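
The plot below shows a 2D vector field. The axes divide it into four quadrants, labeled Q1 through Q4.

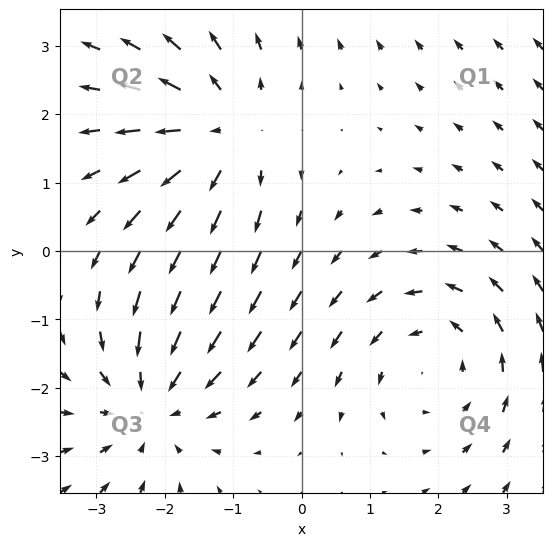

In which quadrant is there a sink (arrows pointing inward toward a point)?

Q3

The sink sits at approximately (-2.2, -2.2), which lies in quadrant Q3. The divergence there is about -3, negative as expected for a sink.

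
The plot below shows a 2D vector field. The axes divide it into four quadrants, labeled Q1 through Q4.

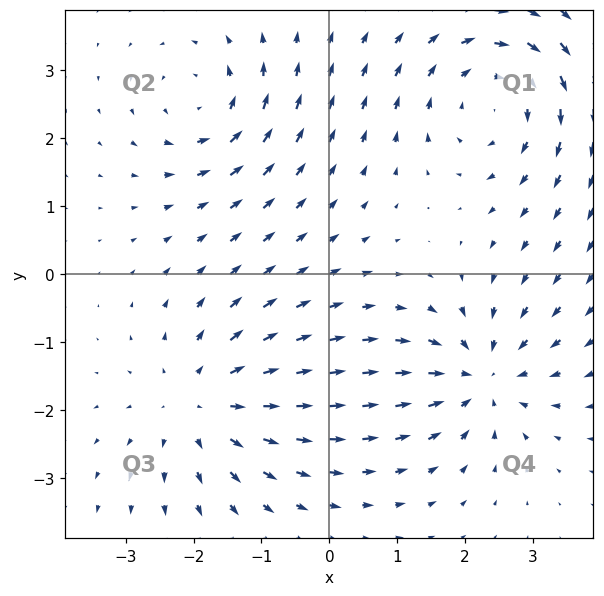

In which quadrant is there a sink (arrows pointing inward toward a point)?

Q4

The sink sits at approximately (2.2, -1.5), which lies in quadrant Q4. The divergence there is about -5, negative as expected for a sink.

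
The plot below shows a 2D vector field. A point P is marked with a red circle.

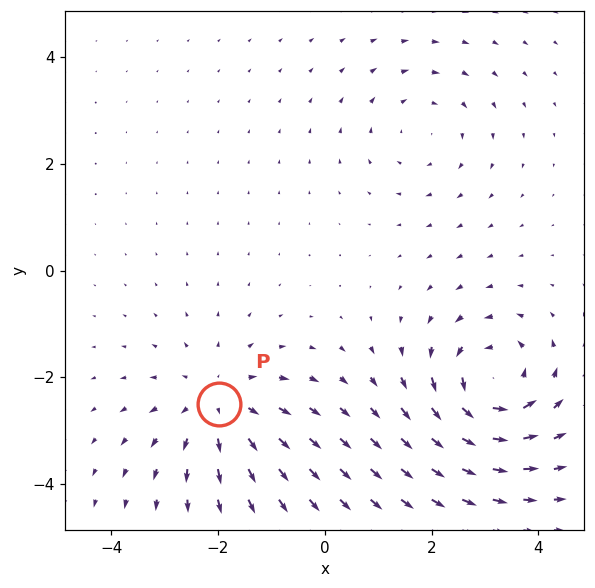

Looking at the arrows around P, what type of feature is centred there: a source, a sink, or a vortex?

source

At P (-2.0, -2.5) the arrows spread outward. Divergence about +3, curl ≈0 — positive divergence with near-zero curl is a source.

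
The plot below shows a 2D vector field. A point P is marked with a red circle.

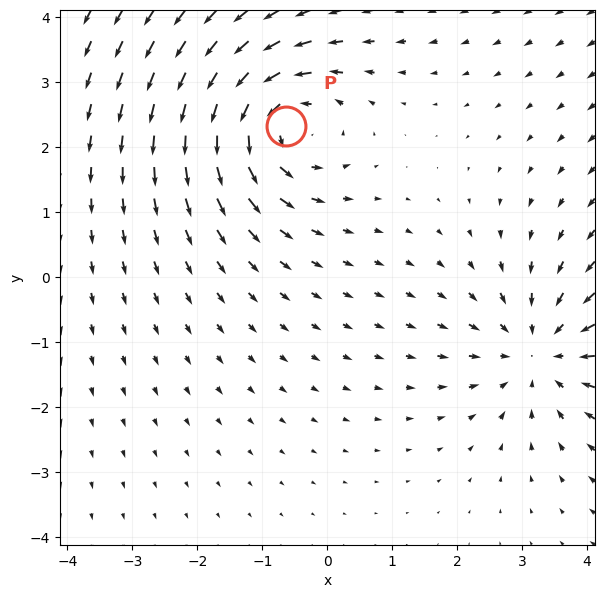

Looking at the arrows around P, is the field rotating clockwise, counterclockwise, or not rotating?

counterclockwise

Near P at (-0.6, 2.3) the arrows circulate counterclockwise. The curl (z-component) there is about +4; positive curl means counterclockwise rotation.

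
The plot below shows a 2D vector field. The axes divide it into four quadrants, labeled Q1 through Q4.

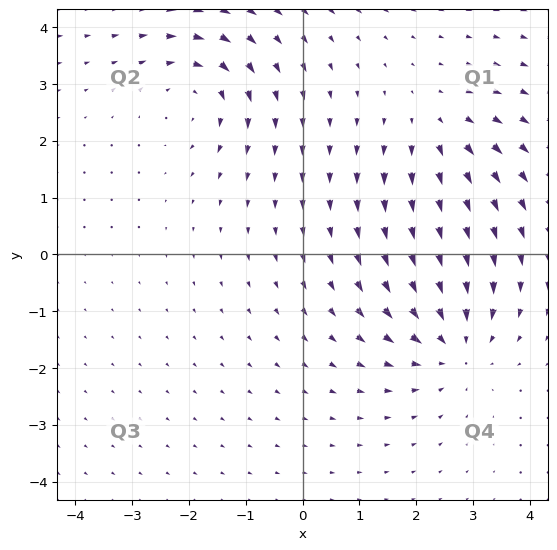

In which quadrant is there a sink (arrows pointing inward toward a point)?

Q4

The sink sits at approximately (2.7, -1.6), which lies in quadrant Q4. The divergence there is about -4, negative as expected for a sink.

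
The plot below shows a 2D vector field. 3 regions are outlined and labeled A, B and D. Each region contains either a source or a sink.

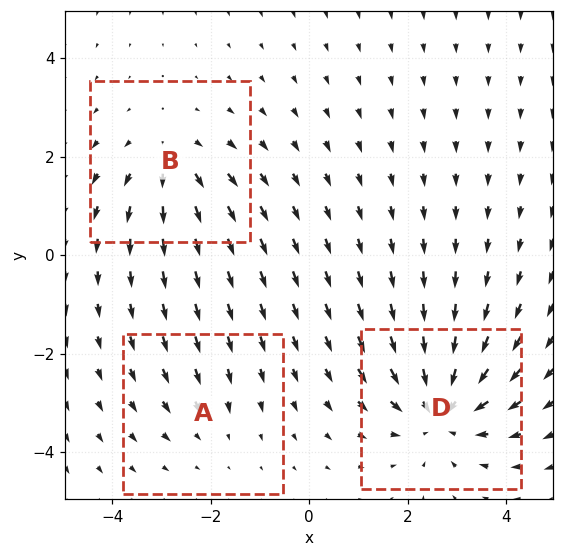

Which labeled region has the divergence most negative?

D

Divergence at each region's feature centre — A: about -2, B: about +3, D: about -5. Region D is most negative.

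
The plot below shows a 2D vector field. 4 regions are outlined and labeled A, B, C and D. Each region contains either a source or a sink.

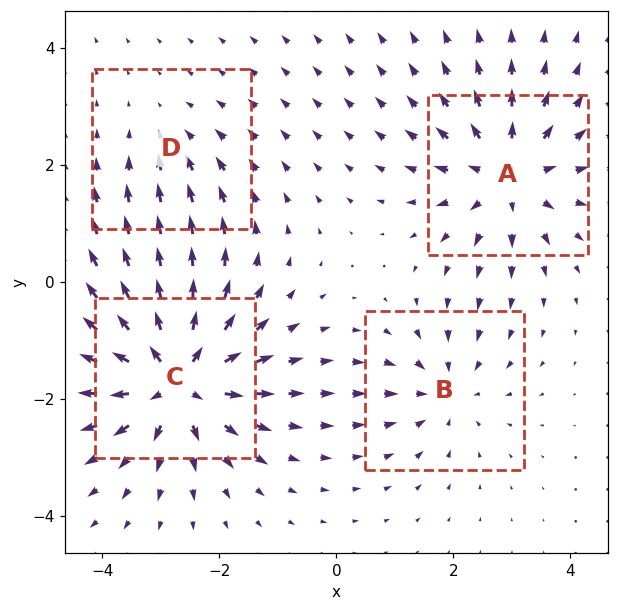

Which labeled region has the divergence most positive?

Divergence at each region's feature centre — A: about +5, B: about -3, C: about +7, D: about -2. Region C is most positive.

C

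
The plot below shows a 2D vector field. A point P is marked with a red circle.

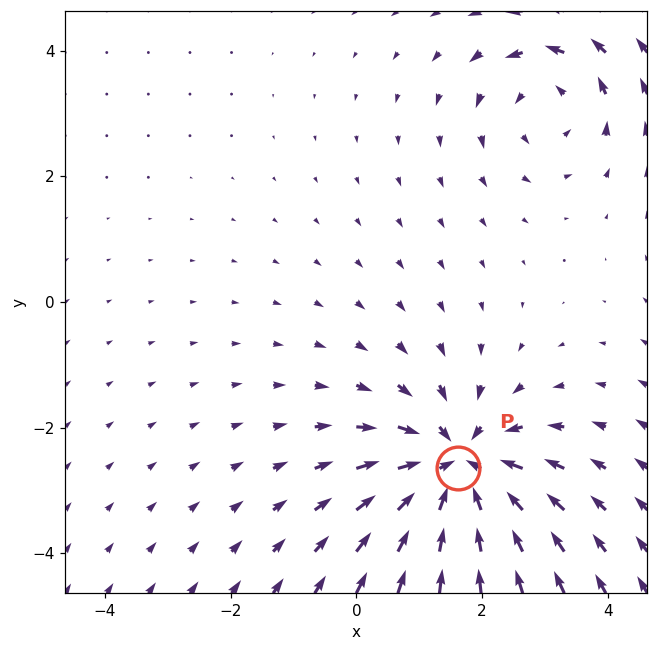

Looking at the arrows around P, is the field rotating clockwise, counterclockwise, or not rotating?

not rotating

Near P at (1.6, -2.6) the arrows show no circulation. The curl there is ≈0.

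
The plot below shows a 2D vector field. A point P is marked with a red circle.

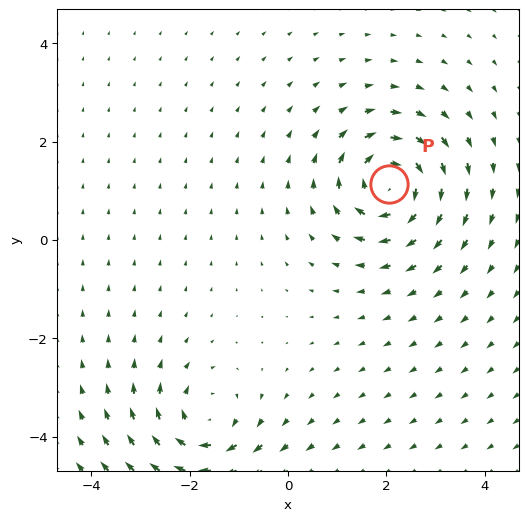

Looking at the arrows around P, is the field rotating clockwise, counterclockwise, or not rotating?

clockwise

Near P at (2.1, 1.1) the arrows circulate clockwise. The curl (z-component) there is about -7; negative curl means clockwise rotation.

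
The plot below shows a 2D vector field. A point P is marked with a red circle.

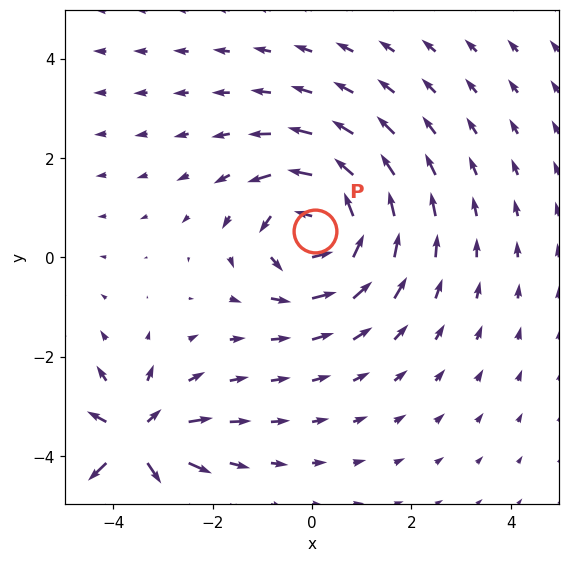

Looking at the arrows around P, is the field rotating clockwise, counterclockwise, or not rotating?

Near P at (0.1, 0.5) the arrows circulate counterclockwise. The curl (z-component) there is about +5; positive curl means counterclockwise rotation.

counterclockwise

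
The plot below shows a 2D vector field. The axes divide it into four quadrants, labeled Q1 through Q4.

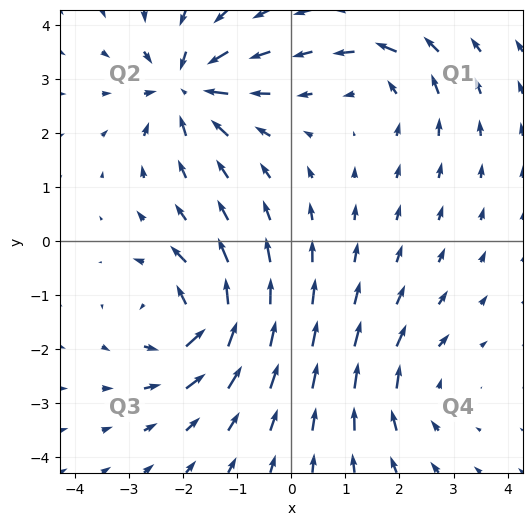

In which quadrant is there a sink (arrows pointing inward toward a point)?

Q2

The sink sits at approximately (-1.9, 2.8), which lies in quadrant Q2. The divergence there is about -6, negative as expected for a sink.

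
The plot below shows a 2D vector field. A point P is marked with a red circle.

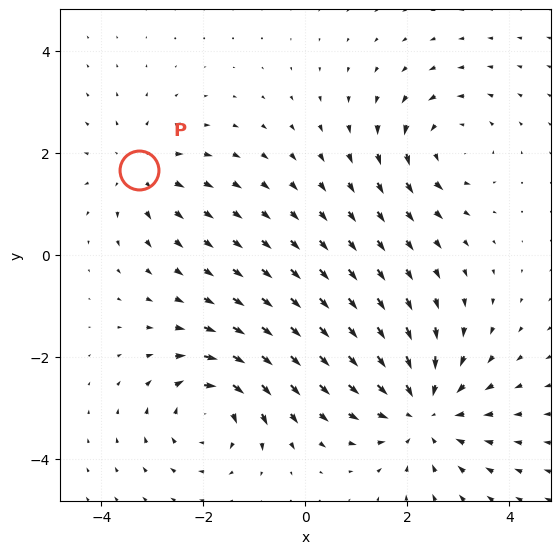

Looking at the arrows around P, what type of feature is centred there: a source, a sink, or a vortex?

source

At P (-3.3, 1.7) the arrows spread outward. Divergence about +3, curl ≈0 — positive divergence with near-zero curl is a source.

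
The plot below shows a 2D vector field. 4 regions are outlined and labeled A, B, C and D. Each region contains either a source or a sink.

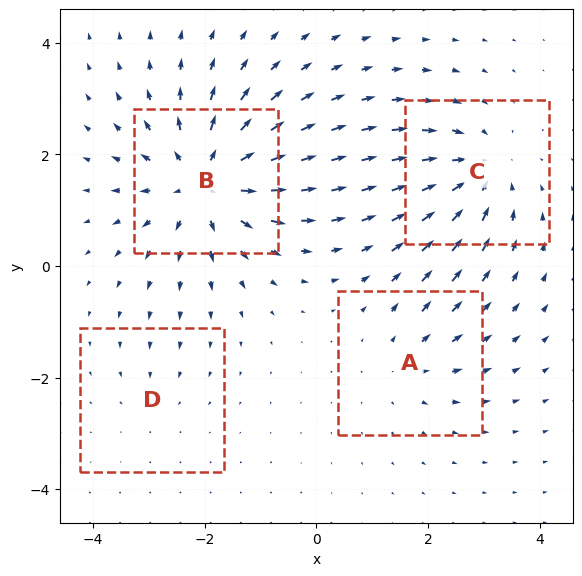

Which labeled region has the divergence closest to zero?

D

Divergence at each region's feature centre — A: about +3, B: about +7, C: about -5, D: about -2. Region D is closest to zero.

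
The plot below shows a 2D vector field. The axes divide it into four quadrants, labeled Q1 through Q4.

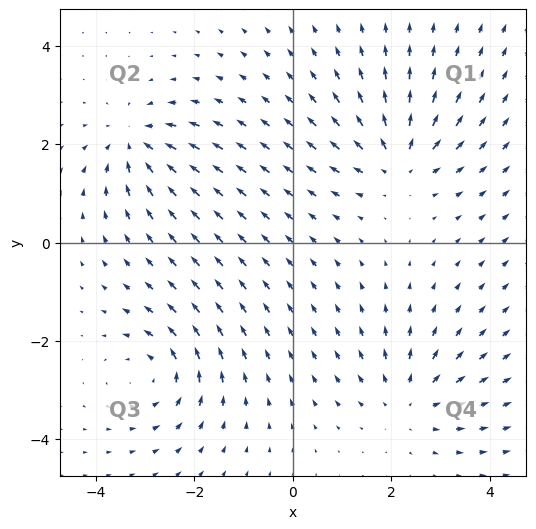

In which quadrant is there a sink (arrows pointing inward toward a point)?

The sink sits at approximately (-3.2, 2.0), which lies in quadrant Q2. The divergence there is about -5, negative as expected for a sink.

Q2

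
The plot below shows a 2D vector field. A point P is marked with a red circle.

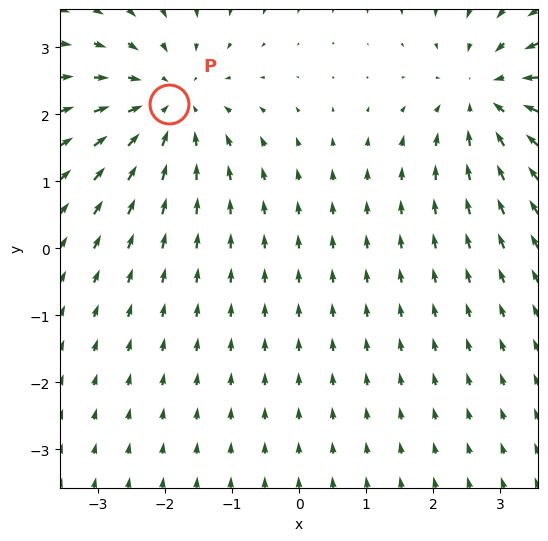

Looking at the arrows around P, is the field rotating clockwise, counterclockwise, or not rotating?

Near P at (-1.9, 2.2) the arrows show no circulation. The curl there is ≈0.

not rotating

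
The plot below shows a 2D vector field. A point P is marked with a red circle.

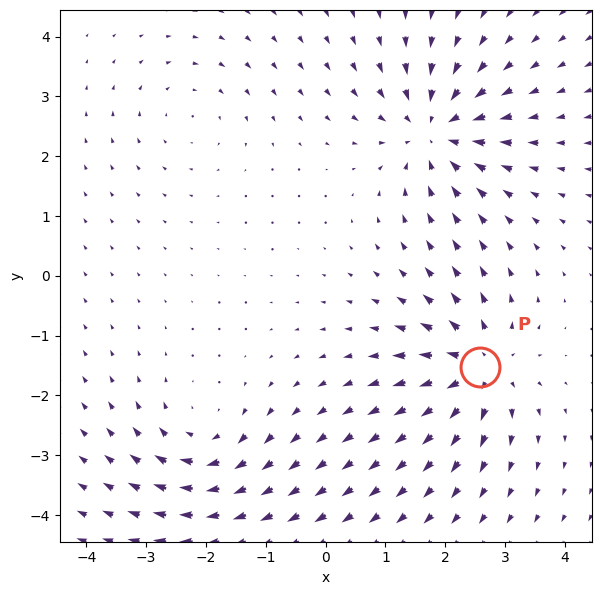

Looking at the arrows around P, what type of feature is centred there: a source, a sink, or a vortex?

At P (2.6, -1.5) the arrows spread outward. Divergence about +6, curl ≈0 — positive divergence with near-zero curl is a source.

source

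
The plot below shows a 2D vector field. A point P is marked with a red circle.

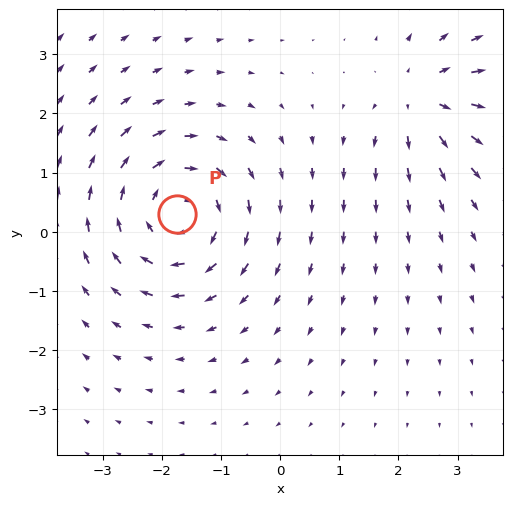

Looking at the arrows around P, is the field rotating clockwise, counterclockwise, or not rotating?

Near P at (-1.7, 0.3) the arrows circulate clockwise. The curl (z-component) there is about -4; negative curl means clockwise rotation.

clockwise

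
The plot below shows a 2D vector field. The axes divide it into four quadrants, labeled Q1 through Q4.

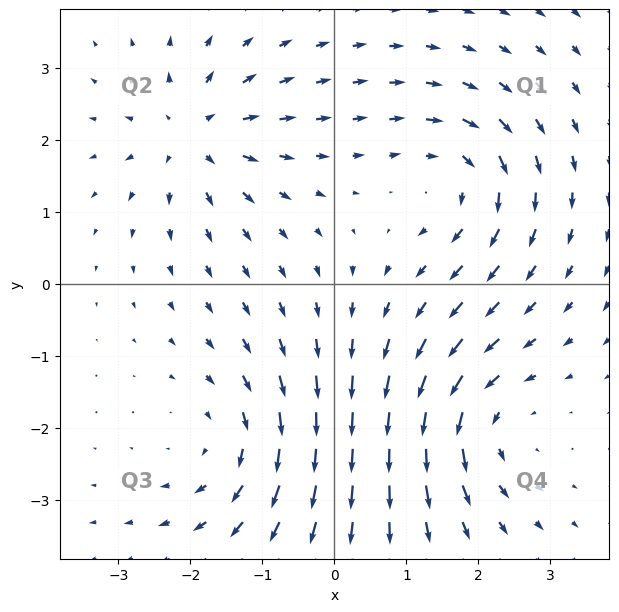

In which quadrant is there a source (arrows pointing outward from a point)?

The source sits at approximately (-2.0, 2.1), which lies in quadrant Q2. The divergence there is about +5, positive as expected for a source.

Q2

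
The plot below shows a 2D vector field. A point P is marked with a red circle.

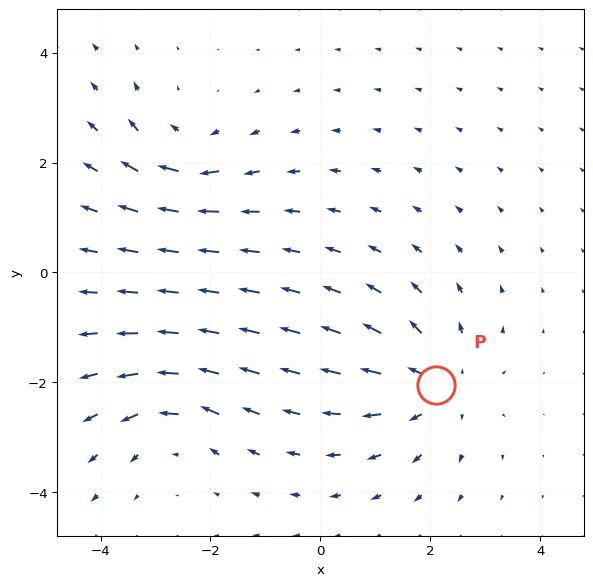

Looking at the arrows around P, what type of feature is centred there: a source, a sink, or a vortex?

source

At P (2.1, -2.0) the arrows spread outward. Divergence about +4, curl ≈0 — positive divergence with near-zero curl is a source.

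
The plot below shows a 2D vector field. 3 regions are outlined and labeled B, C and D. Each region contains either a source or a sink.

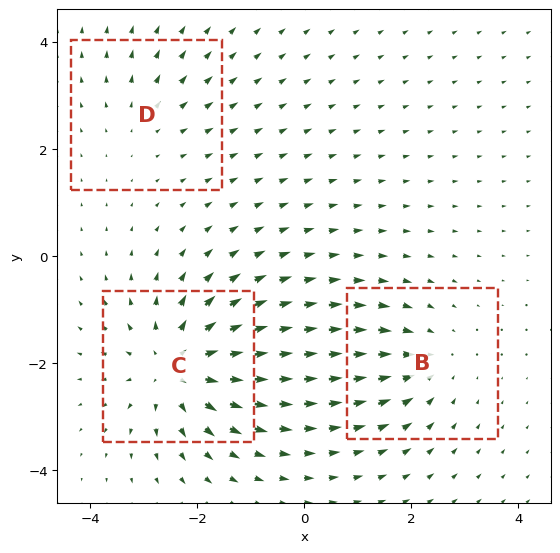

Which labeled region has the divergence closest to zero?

D

Divergence at each region's feature centre — B: about -3, C: about +5, D: about +2. Region D is closest to zero.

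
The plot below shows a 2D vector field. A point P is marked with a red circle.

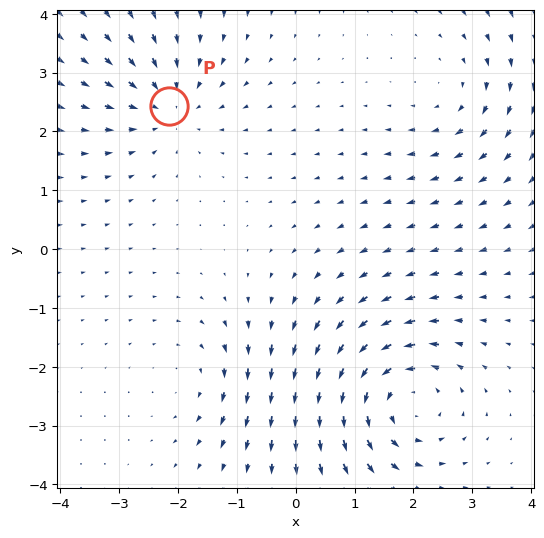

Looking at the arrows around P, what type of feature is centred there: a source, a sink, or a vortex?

sink

At P (-2.2, 2.4) the arrows converge inward. Divergence about -4, curl ≈0 — negative divergence with near-zero curl is a sink.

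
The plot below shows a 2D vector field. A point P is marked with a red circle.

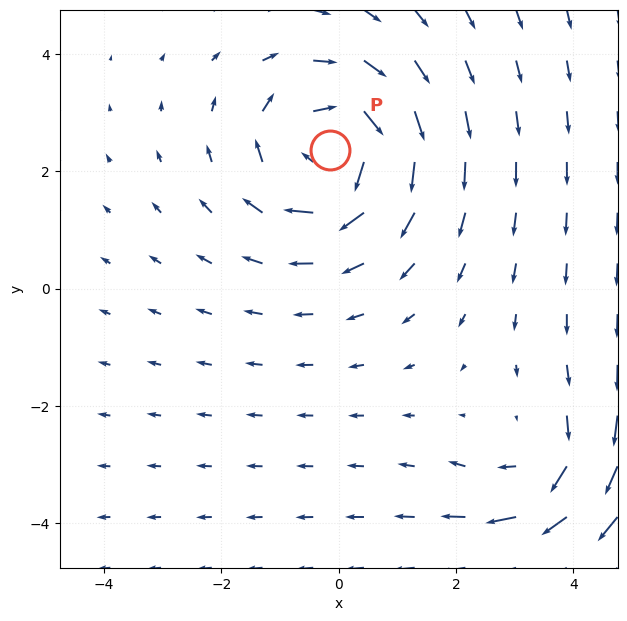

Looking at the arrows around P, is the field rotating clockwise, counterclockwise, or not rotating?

clockwise

Near P at (-0.1, 2.4) the arrows circulate clockwise. The curl (z-component) there is about -4; negative curl means clockwise rotation.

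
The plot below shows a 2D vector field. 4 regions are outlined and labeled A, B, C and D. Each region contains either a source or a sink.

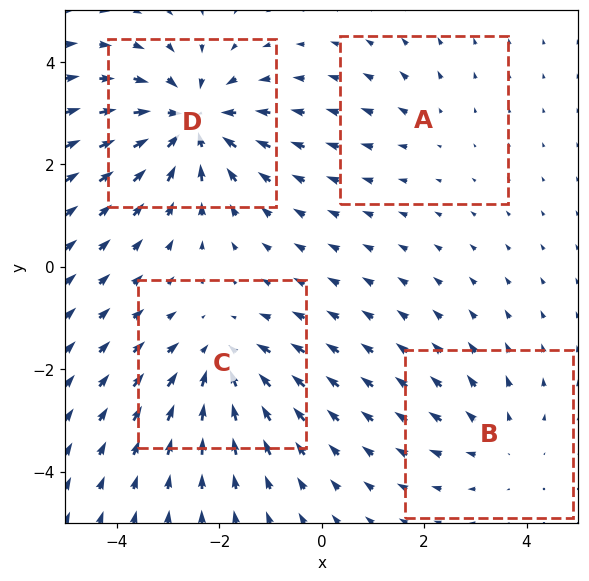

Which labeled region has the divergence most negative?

Divergence at each region's feature centre — A: about +2, B: about +3, C: about -5, D: about -7. Region D is most negative.

D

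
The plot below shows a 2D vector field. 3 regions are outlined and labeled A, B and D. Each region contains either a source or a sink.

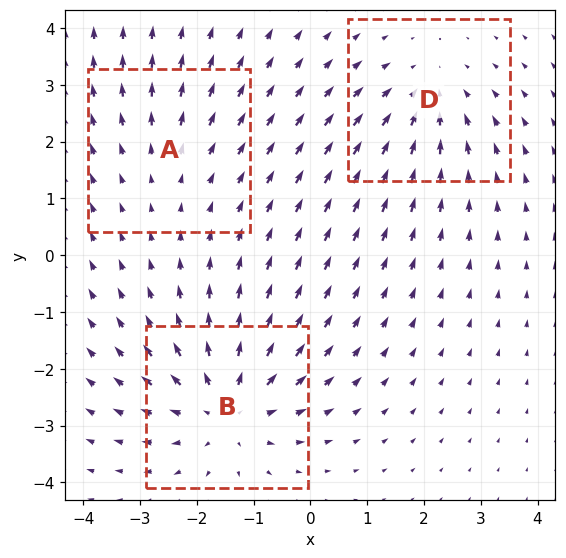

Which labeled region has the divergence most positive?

Divergence at each region's feature centre — A: about +2, B: about +4, D: about -3. Region B is most positive.

B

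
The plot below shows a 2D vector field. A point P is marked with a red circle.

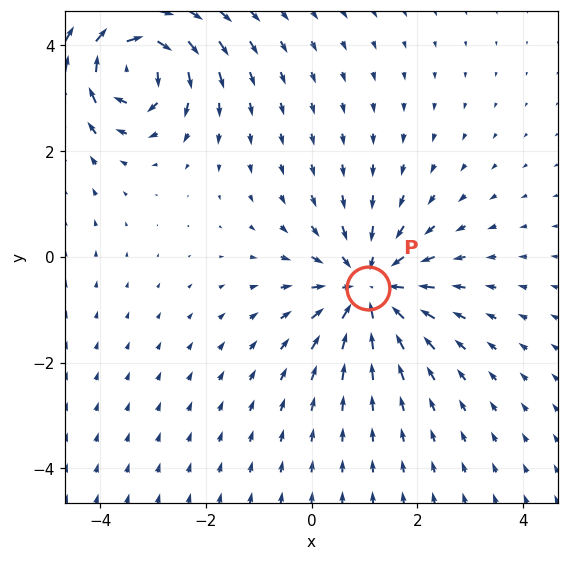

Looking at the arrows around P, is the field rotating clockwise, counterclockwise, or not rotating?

Near P at (1.1, -0.6) the arrows show no circulation. The curl there is ≈0.

not rotating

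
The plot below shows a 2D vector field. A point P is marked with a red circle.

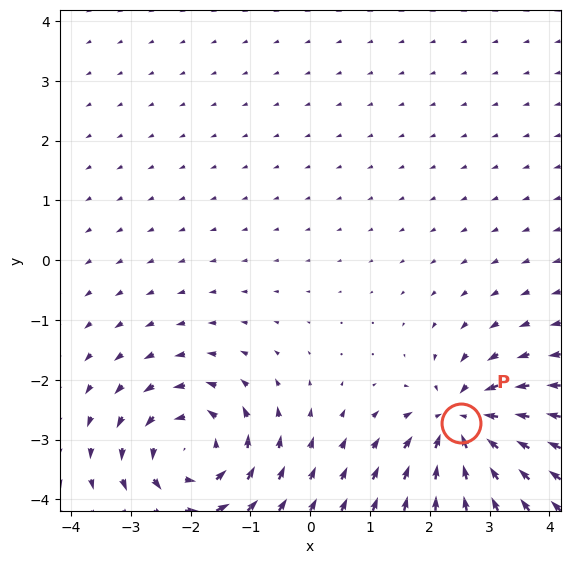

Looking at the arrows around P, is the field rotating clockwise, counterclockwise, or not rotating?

Near P at (2.5, -2.7) the arrows show no circulation. The curl there is ≈0.

not rotating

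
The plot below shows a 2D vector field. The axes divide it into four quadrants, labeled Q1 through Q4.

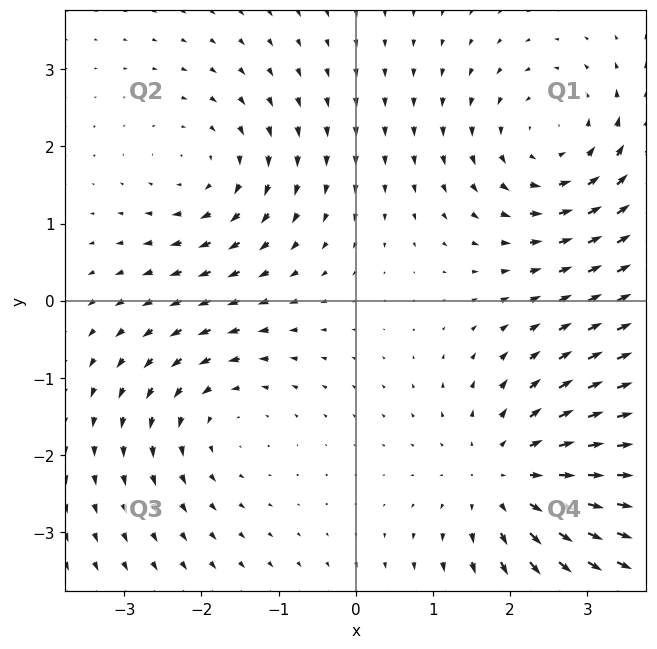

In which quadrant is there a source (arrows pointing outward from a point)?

The source sits at approximately (2.0, -2.3), which lies in quadrant Q4. The divergence there is about +4, positive as expected for a source.

Q4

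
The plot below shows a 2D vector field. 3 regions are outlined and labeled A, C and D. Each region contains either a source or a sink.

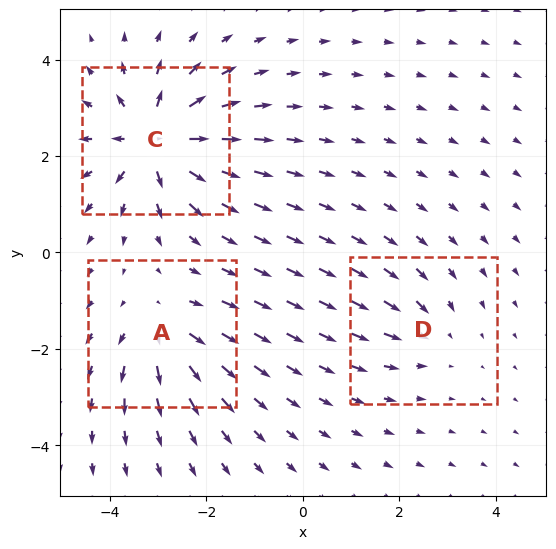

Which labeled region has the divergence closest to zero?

D

Divergence at each region's feature centre — A: about +3, C: about +6, D: about -2. Region D is closest to zero.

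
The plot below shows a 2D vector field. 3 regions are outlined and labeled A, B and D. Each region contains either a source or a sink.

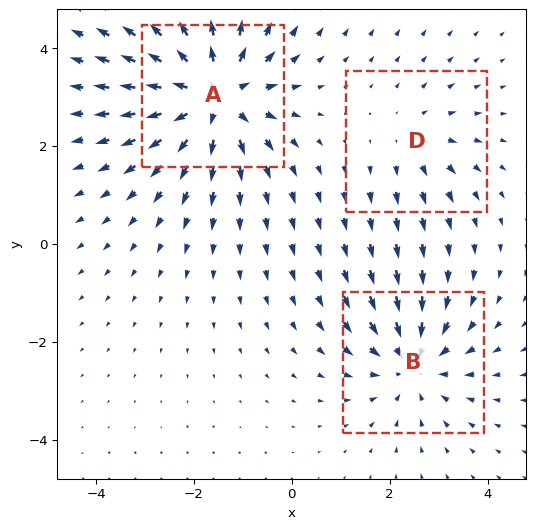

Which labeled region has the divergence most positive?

A

Divergence at each region's feature centre — A: about +5, B: about -3, D: about +2. Region A is most positive.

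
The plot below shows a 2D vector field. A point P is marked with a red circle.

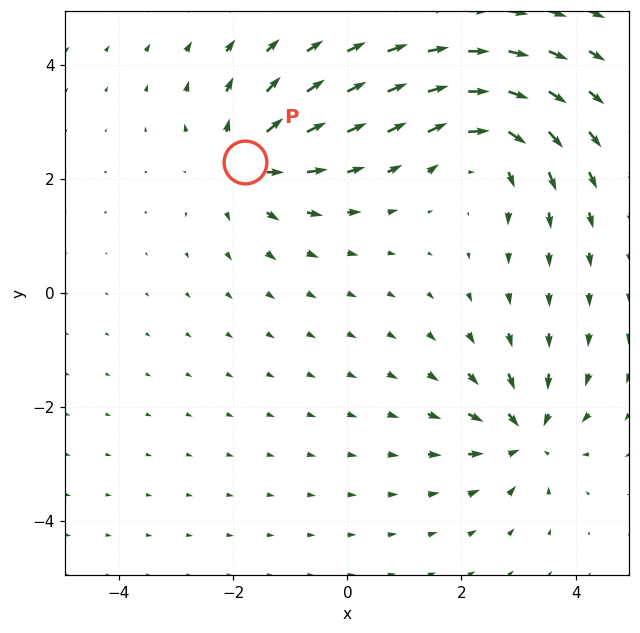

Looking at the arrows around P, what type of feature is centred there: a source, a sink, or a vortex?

At P (-1.8, 2.3) the arrows spread outward. Divergence about +5, curl ≈0 — positive divergence with near-zero curl is a source.

source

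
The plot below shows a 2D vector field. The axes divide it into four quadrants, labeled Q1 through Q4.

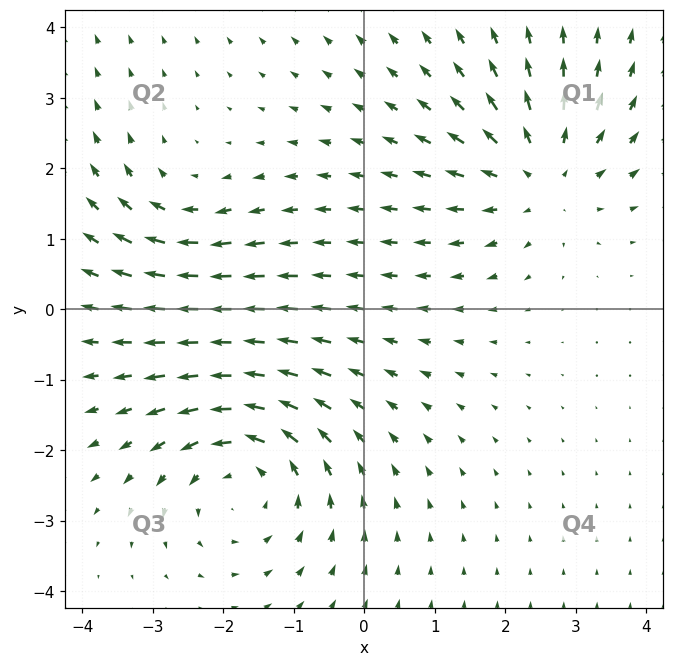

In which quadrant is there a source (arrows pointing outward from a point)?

Q1

The source sits at approximately (2.5, 1.9), which lies in quadrant Q1. The divergence there is about +4, positive as expected for a source.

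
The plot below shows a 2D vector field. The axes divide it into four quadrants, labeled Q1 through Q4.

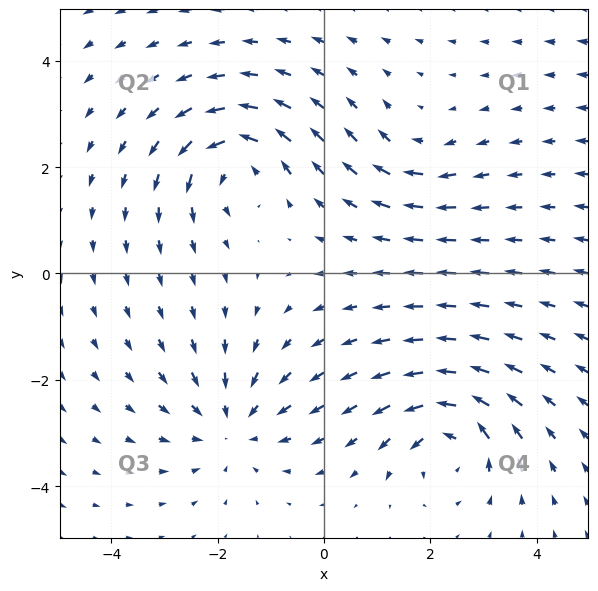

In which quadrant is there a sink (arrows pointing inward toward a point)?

Q3

The sink sits at approximately (-1.7, -2.9), which lies in quadrant Q3. The divergence there is about -4, negative as expected for a sink.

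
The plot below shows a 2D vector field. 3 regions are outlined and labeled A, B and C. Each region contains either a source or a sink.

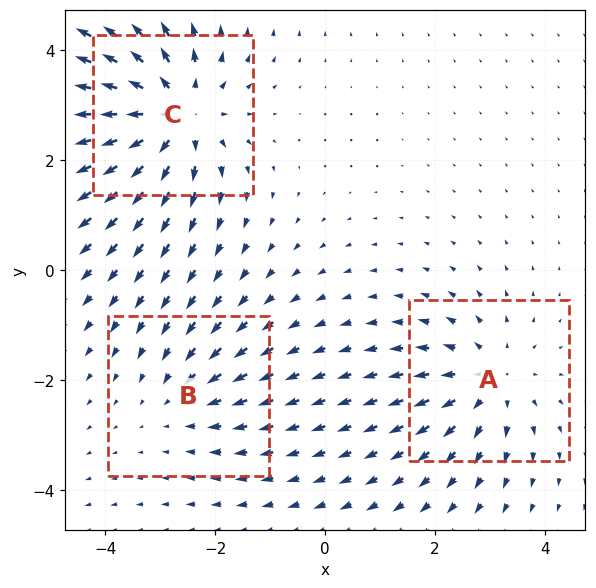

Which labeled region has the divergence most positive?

Divergence at each region's feature centre — A: about +3, B: about -2, C: about +5. Region C is most positive.

C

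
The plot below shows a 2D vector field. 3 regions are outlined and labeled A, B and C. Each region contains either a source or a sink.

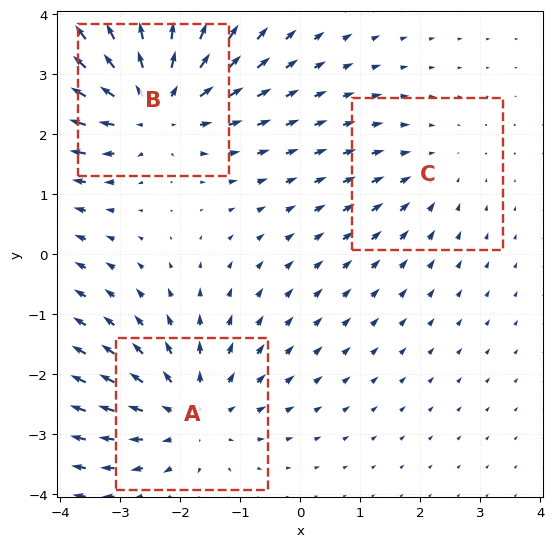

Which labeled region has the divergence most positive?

B

Divergence at each region's feature centre — A: about +3, B: about +4, C: about -2. Region B is most positive.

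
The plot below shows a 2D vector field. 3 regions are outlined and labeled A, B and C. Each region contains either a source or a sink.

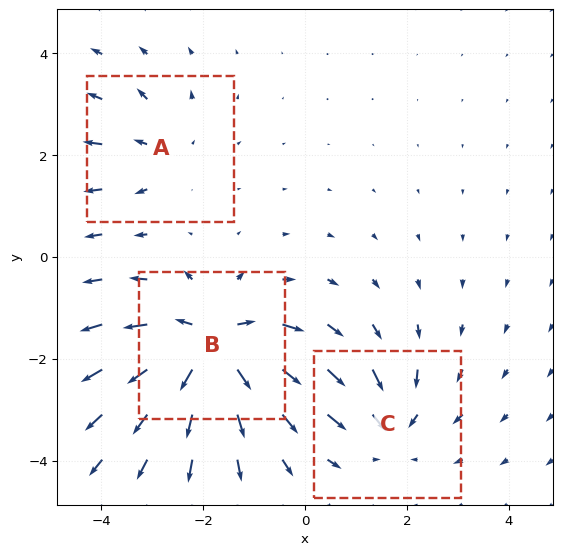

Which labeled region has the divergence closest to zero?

Divergence at each region's feature centre — A: about +2, B: about +6, C: about -4. Region A is closest to zero.

A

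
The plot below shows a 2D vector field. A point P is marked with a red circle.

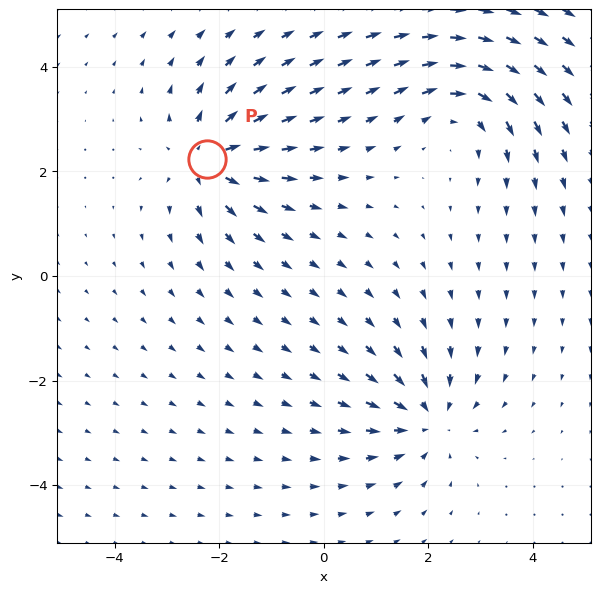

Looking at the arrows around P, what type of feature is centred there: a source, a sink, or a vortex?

At P (-2.2, 2.2) the arrows spread outward. Divergence about +4, curl ≈0 — positive divergence with near-zero curl is a source.

source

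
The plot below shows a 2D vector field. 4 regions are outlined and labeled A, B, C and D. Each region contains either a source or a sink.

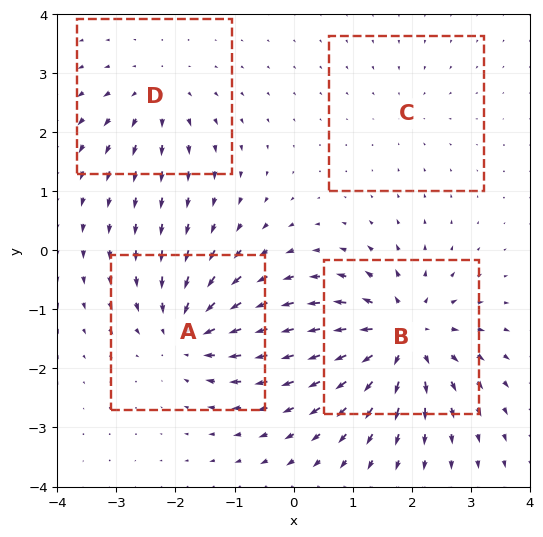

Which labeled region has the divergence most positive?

Divergence at each region's feature centre — A: about -6, B: about +8, C: about -2, D: about +4. Region B is most positive.

B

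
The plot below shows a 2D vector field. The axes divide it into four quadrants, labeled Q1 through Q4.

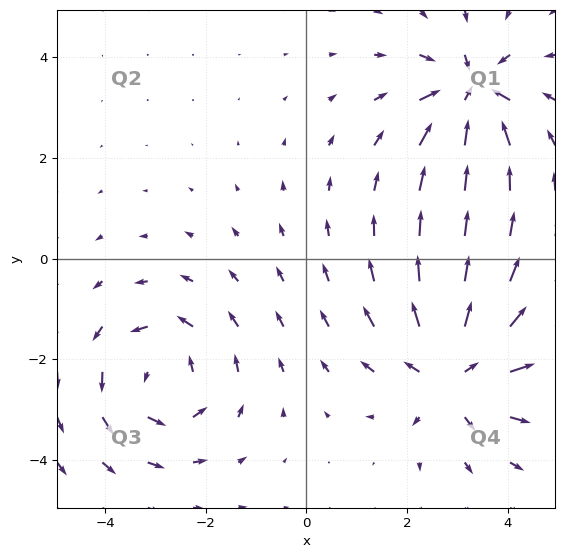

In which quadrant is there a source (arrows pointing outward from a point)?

Q4

The source sits at approximately (2.9, -2.3), which lies in quadrant Q4. The divergence there is about +4, positive as expected for a source.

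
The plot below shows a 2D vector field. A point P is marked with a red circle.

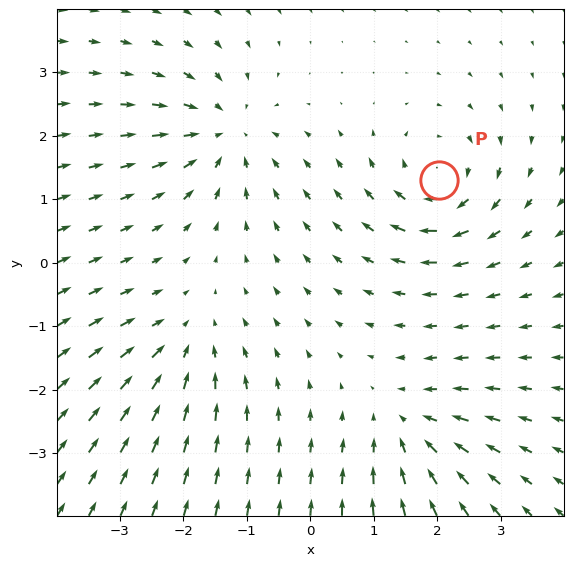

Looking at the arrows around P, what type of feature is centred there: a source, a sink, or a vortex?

vortex

At P (2.0, 1.3) the arrows circulate clockwise. Divergence ≈0, curl about -4 — near-zero divergence with nonzero curl is a vortex.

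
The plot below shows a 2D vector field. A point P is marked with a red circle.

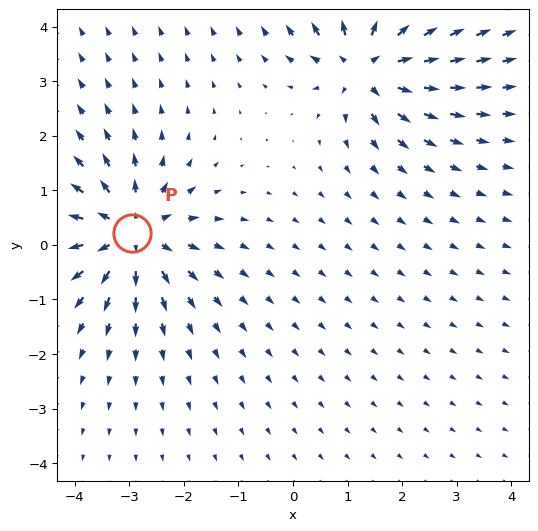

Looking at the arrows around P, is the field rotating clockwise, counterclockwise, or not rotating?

Near P at (-3.0, 0.2) the arrows show no circulation. The curl there is ≈0.

not rotating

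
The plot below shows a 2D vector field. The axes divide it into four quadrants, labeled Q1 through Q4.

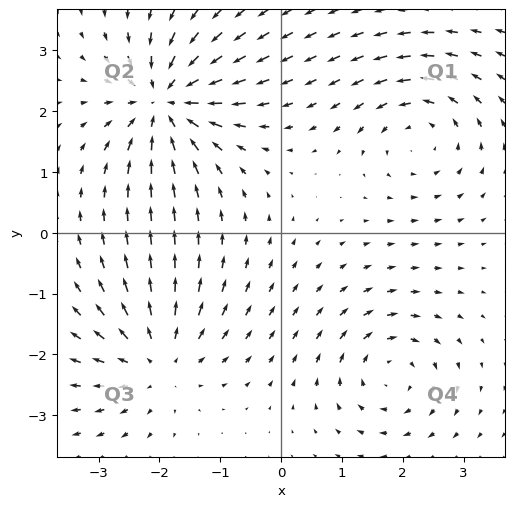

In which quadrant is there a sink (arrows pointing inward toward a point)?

Q2

The sink sits at approximately (-1.9, 2.2), which lies in quadrant Q2. The divergence there is about -6, negative as expected for a sink.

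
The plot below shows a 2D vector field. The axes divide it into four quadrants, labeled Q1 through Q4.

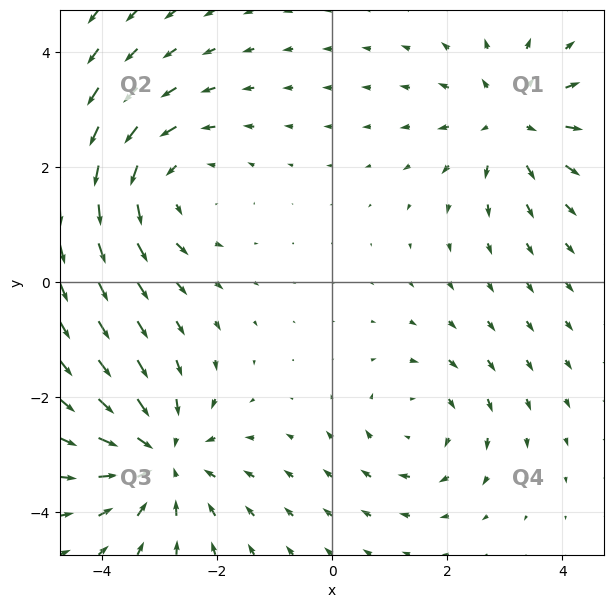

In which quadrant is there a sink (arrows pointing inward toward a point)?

The sink sits at approximately (-3.0, -3.0), which lies in quadrant Q3. The divergence there is about -4, negative as expected for a sink.

Q3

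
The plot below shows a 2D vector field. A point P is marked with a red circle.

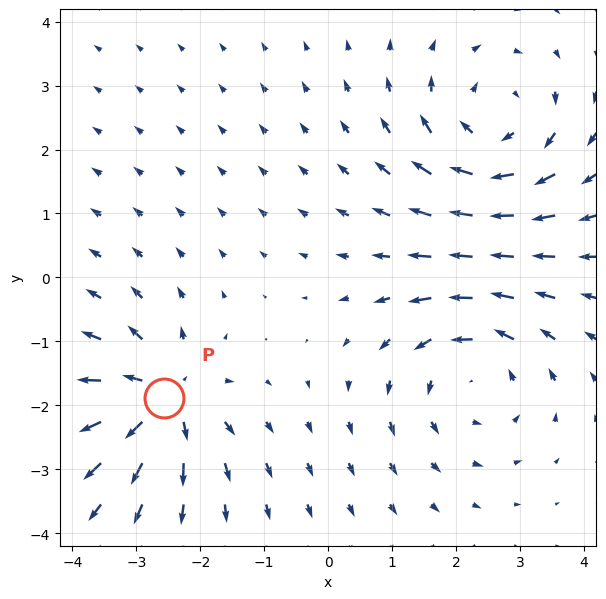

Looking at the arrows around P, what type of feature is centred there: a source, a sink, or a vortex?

source

At P (-2.6, -1.9) the arrows spread outward. Divergence about +6, curl ≈0 — positive divergence with near-zero curl is a source.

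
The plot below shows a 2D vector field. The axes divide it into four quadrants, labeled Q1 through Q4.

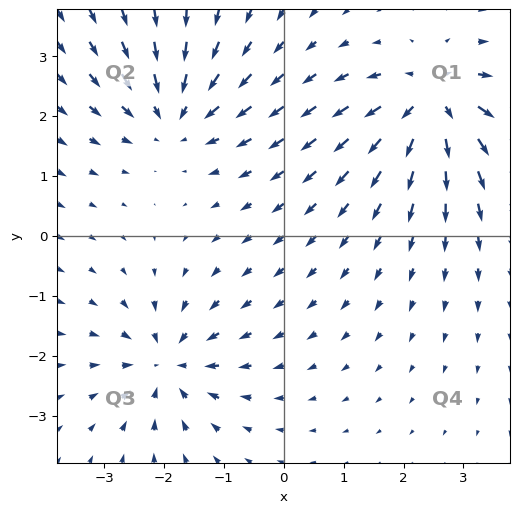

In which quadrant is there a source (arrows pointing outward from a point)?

The source sits at approximately (2.5, 2.2), which lies in quadrant Q1. The divergence there is about +5, positive as expected for a source.

Q1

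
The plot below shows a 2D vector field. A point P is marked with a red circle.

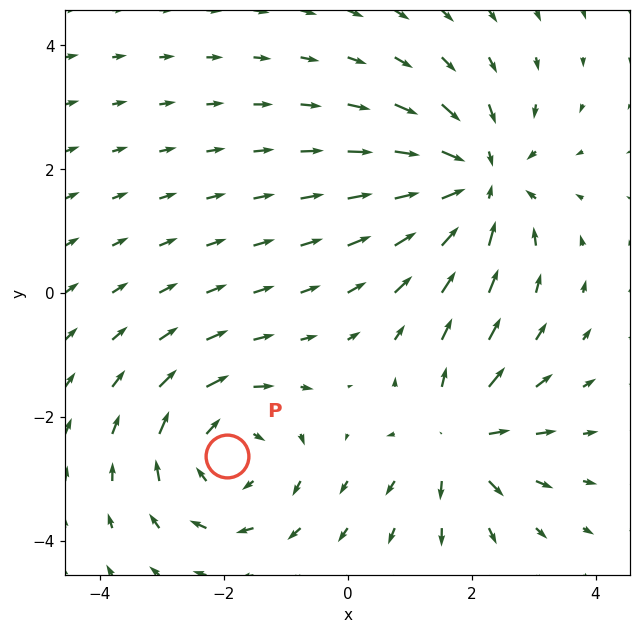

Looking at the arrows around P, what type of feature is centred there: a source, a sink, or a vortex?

At P (-1.9, -2.6) the arrows circulate clockwise. Divergence ≈0, curl about -4 — near-zero divergence with nonzero curl is a vortex.

vortex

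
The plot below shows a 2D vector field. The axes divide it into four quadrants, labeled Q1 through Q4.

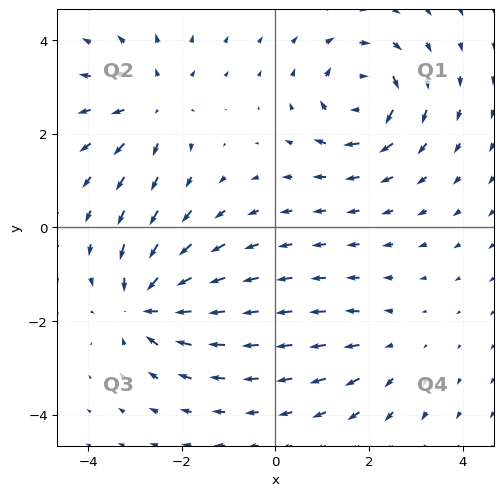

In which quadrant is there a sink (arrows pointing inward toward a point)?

The sink sits at approximately (-2.8, -1.6), which lies in quadrant Q3. The divergence there is about -6, negative as expected for a sink.

Q3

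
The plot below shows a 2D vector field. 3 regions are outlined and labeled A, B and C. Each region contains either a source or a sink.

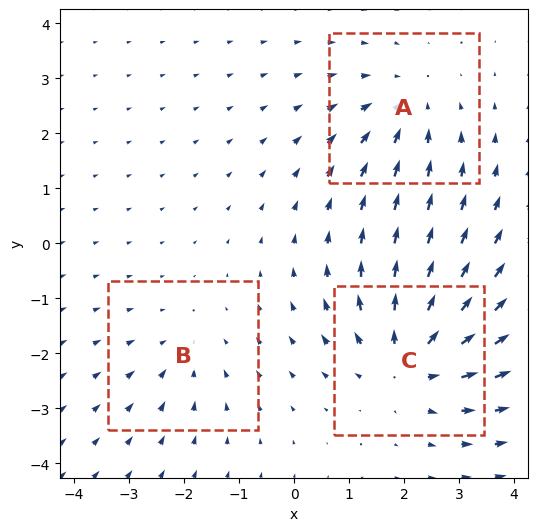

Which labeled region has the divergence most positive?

C

Divergence at each region's feature centre — A: about -3, B: about -2, C: about +4. Region C is most positive.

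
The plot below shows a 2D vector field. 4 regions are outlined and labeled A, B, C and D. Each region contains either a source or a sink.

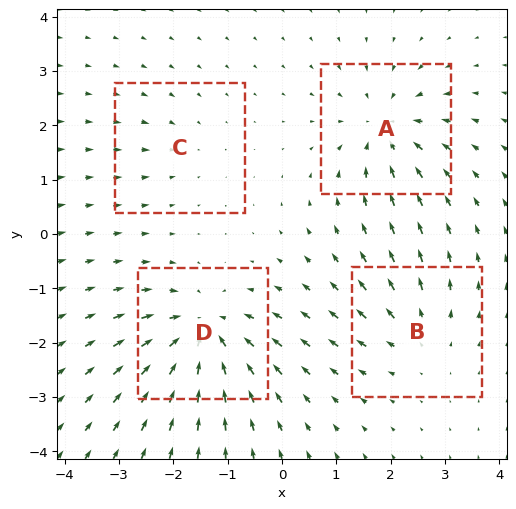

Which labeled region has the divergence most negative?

D

Divergence at each region's feature centre — A: about -6, B: about +4, C: about -2, D: about -7. Region D is most negative.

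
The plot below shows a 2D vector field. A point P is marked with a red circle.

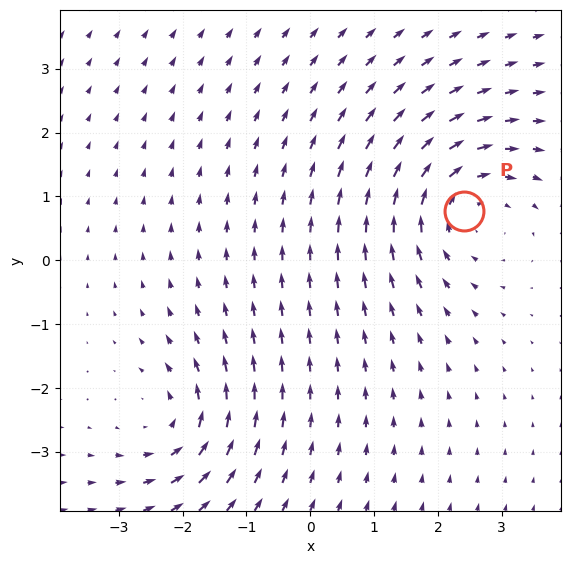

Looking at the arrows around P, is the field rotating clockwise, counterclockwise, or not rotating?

clockwise

Near P at (2.4, 0.8) the arrows circulate clockwise. The curl (z-component) there is about -3; negative curl means clockwise rotation.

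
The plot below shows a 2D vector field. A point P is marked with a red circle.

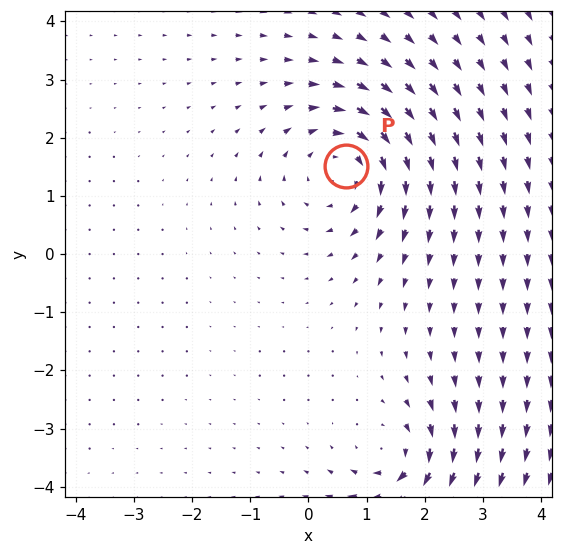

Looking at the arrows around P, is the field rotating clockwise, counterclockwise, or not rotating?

Near P at (0.6, 1.5) the arrows circulate clockwise. The curl (z-component) there is about -4; negative curl means clockwise rotation.

clockwise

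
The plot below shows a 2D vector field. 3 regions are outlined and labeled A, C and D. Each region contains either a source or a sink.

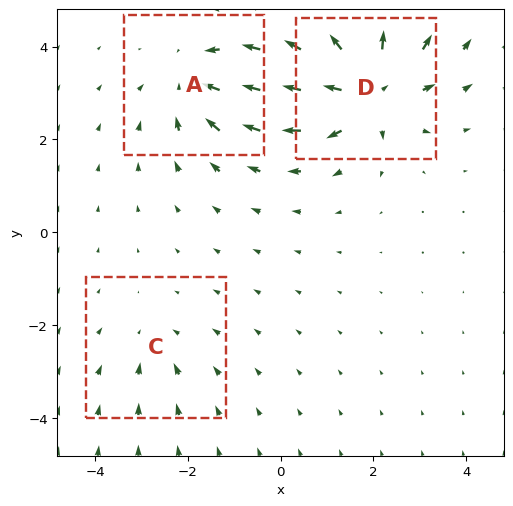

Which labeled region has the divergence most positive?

D

Divergence at each region's feature centre — A: about -4, C: about -2, D: about +6. Region D is most positive.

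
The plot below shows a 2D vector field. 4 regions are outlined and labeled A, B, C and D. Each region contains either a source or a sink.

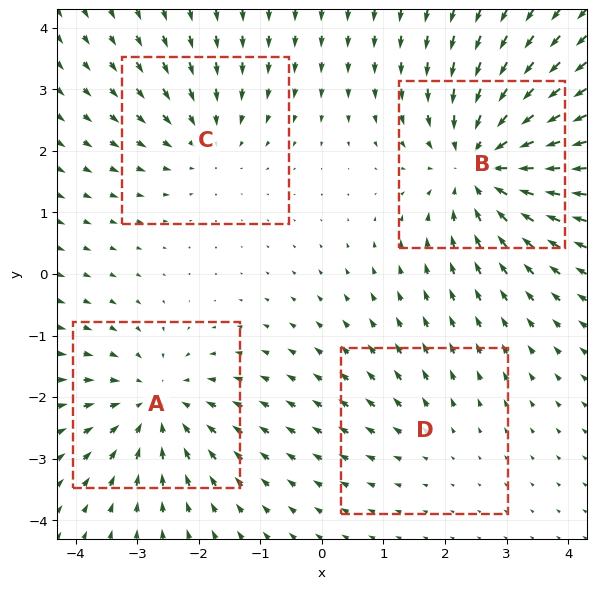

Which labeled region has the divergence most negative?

Divergence at each region's feature centre — A: about -4, B: about -6, C: about -3, D: about +2. Region B is most negative.

B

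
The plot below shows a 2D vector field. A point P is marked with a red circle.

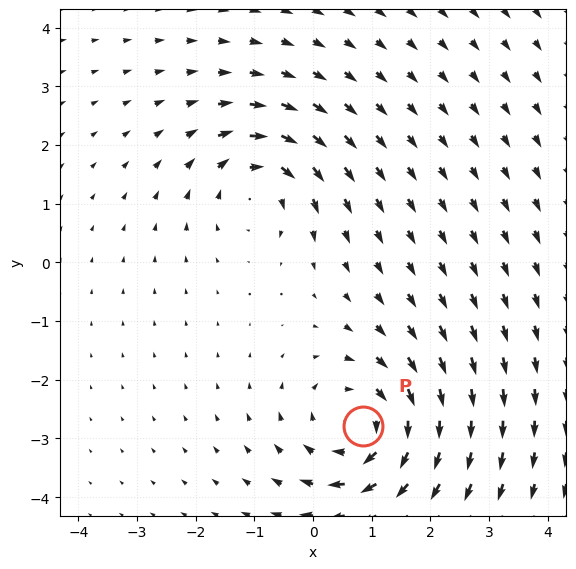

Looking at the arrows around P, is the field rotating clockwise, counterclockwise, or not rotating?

clockwise

Near P at (0.9, -2.8) the arrows circulate clockwise. The curl (z-component) there is about -5; negative curl means clockwise rotation.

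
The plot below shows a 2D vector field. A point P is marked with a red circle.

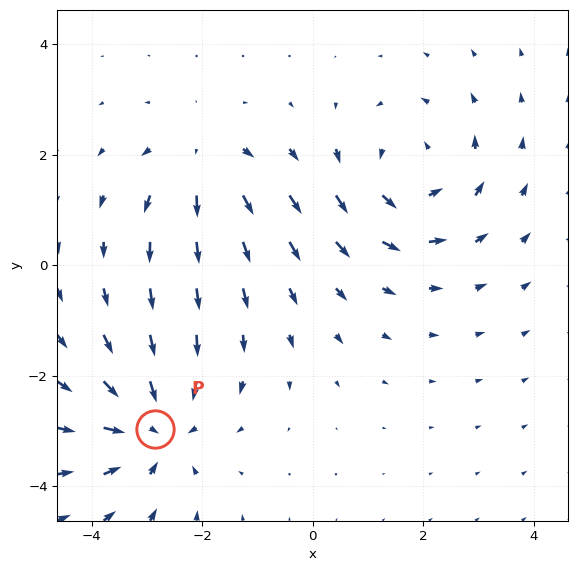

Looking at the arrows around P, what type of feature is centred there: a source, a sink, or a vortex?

At P (-2.8, -3.0) the arrows converge inward. Divergence about -3, curl ≈0 — negative divergence with near-zero curl is a sink.

sink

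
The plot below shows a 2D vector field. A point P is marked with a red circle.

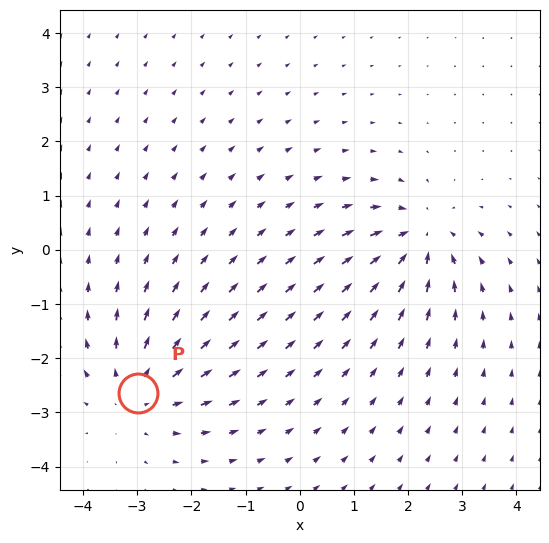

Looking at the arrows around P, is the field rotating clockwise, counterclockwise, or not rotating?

not rotating

Near P at (-3.0, -2.6) the arrows show no circulation. The curl there is ≈0.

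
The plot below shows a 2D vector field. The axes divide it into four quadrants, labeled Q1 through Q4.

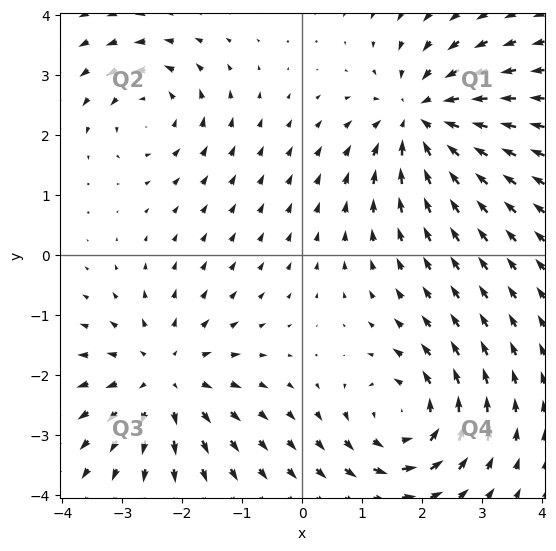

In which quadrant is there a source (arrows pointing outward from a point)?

The source sits at approximately (-2.3, -2.0), which lies in quadrant Q3. The divergence there is about +4, positive as expected for a source.

Q3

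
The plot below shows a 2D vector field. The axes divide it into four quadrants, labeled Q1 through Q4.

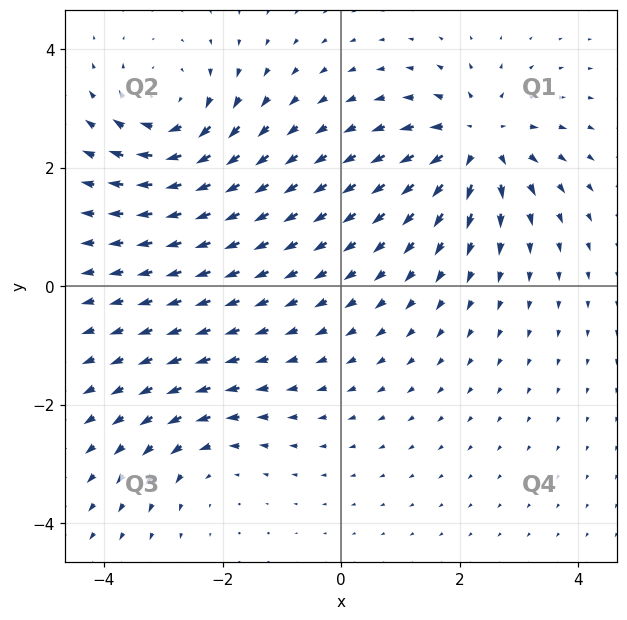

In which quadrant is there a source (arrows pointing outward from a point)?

Q1

The source sits at approximately (2.3, 2.4), which lies in quadrant Q1. The divergence there is about +6, positive as expected for a source.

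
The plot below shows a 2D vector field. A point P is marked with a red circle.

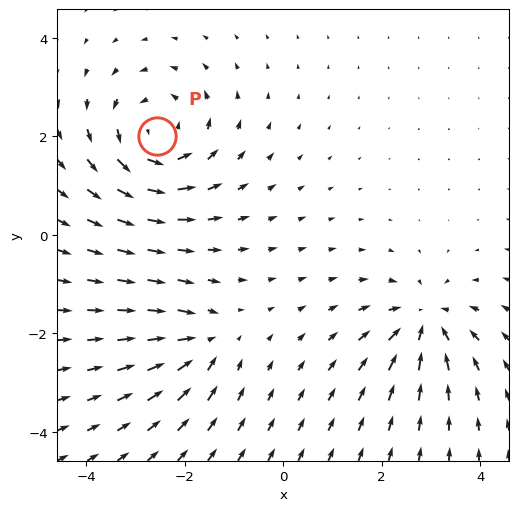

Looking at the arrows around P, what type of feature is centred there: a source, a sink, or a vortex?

vortex

At P (-2.6, 2.0) the arrows circulate counterclockwise. Divergence ≈0, curl about +5 — near-zero divergence with nonzero curl is a vortex.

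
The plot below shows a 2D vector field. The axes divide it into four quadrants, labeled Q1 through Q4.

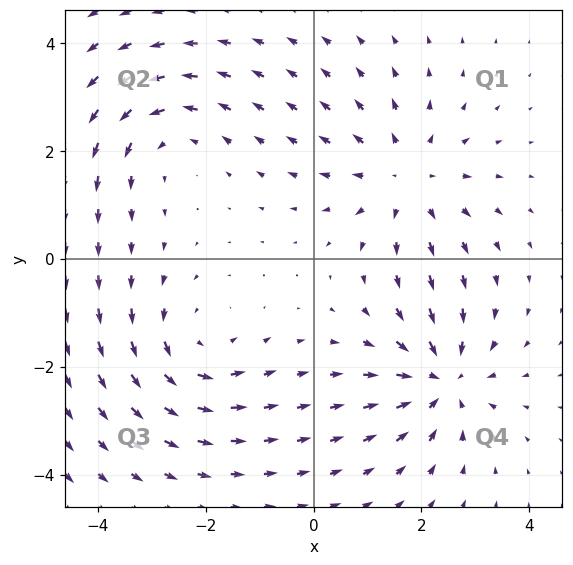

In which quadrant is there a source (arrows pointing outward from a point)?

The source sits at approximately (1.7, 1.5), which lies in quadrant Q1. The divergence there is about +4, positive as expected for a source.

Q1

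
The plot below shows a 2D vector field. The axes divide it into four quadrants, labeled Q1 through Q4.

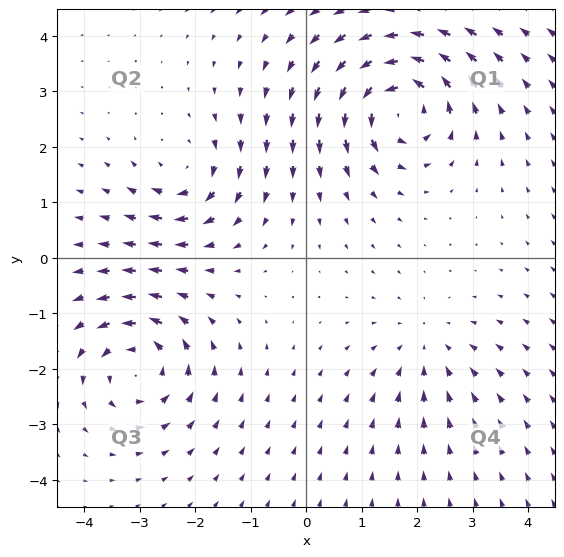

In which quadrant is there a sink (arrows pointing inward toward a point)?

The sink sits at approximately (2.2, -1.6), which lies in quadrant Q4. The divergence there is about -2, negative as expected for a sink.

Q4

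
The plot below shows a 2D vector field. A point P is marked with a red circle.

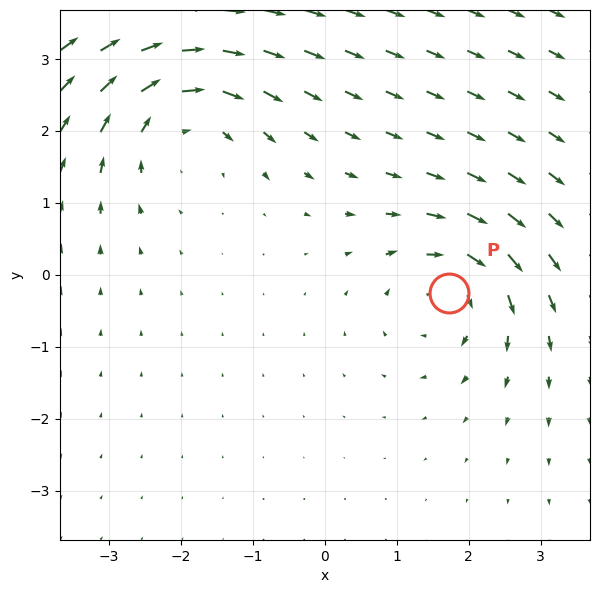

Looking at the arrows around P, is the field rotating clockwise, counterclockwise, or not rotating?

Near P at (1.7, -0.2) the arrows circulate clockwise. The curl (z-component) there is about -4; negative curl means clockwise rotation.

clockwise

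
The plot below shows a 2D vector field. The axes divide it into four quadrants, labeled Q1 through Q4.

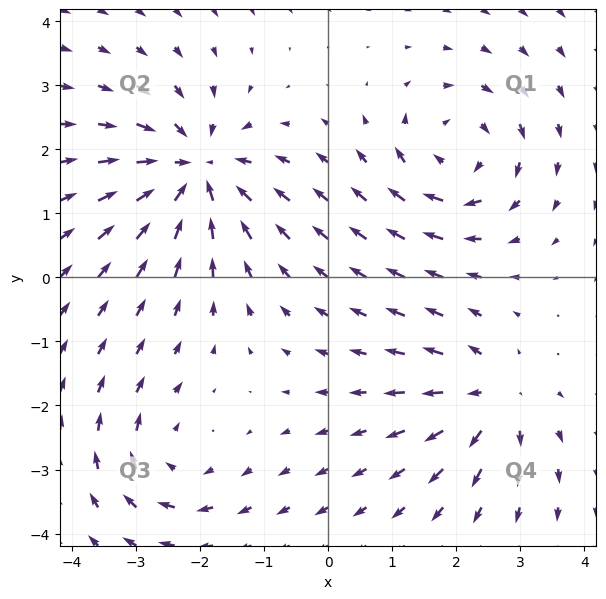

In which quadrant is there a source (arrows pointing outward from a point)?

The source sits at approximately (2.6, -1.9), which lies in quadrant Q4. The divergence there is about +4, positive as expected for a source.

Q4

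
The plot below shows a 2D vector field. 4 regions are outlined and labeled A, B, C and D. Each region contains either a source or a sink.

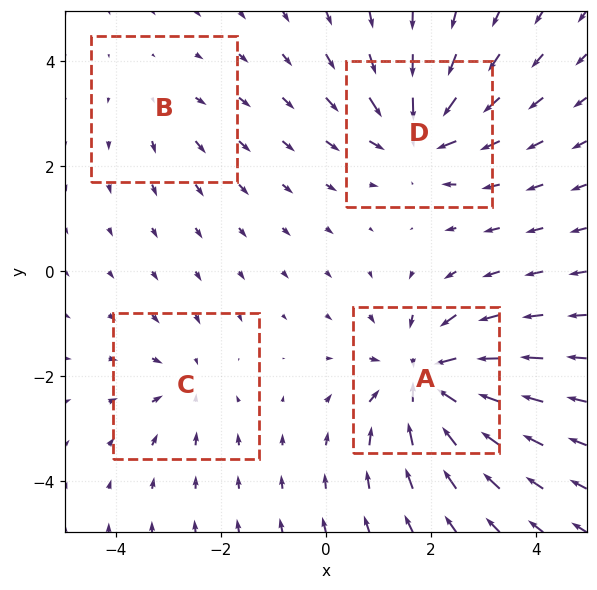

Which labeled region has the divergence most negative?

Divergence at each region's feature centre — A: about -8, B: about +2, C: about -3, D: about -6. Region A is most negative.

A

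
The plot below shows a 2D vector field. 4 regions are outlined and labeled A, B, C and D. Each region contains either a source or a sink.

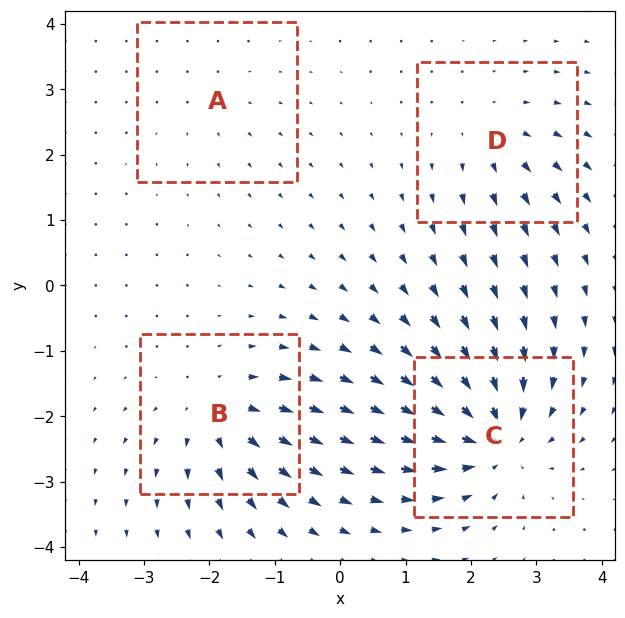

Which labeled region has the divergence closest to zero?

Divergence at each region's feature centre — A: about +2, B: about +6, C: about -8, D: about +4. Region A is closest to zero.

A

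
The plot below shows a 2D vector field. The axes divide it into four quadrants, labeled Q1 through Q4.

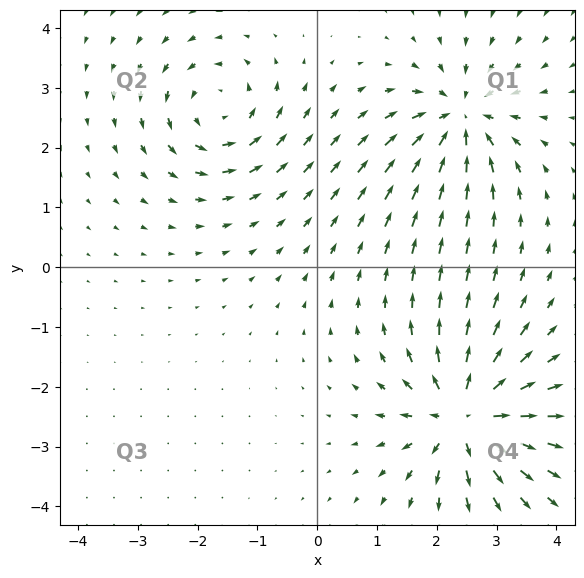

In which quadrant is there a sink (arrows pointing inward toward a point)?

Q1

The sink sits at approximately (2.4, 2.5), which lies in quadrant Q1. The divergence there is about -4, negative as expected for a sink.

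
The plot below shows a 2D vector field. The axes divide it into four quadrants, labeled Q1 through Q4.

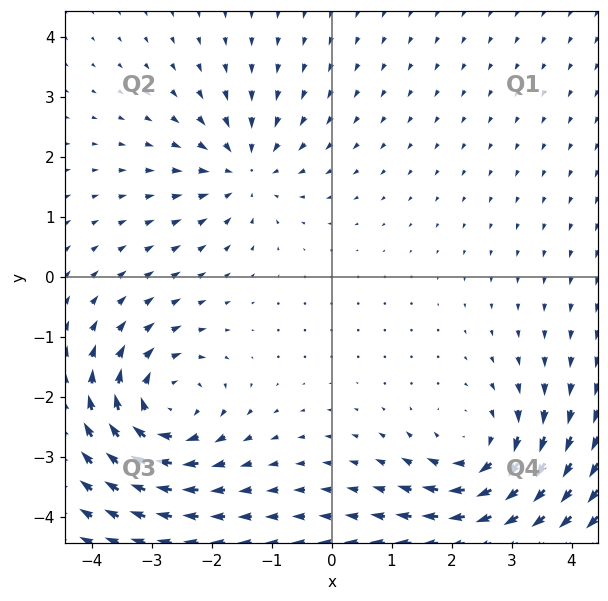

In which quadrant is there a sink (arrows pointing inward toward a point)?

The sink sits at approximately (-1.5, 1.8), which lies in quadrant Q2. The divergence there is about -4, negative as expected for a sink.

Q2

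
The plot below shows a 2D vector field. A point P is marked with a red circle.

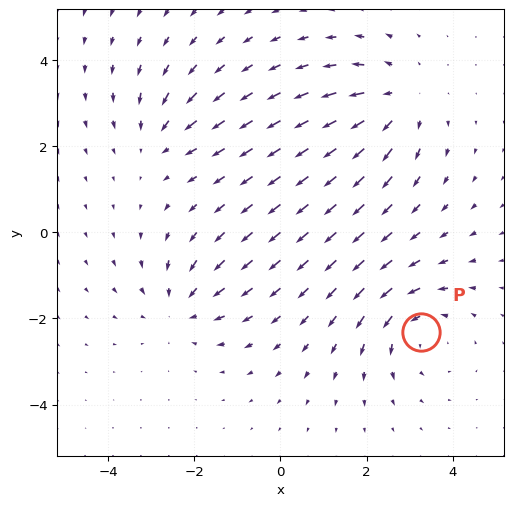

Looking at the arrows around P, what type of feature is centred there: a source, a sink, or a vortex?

At P (3.3, -2.3) the arrows circulate counterclockwise. Divergence ≈0, curl about +4 — near-zero divergence with nonzero curl is a vortex.

vortex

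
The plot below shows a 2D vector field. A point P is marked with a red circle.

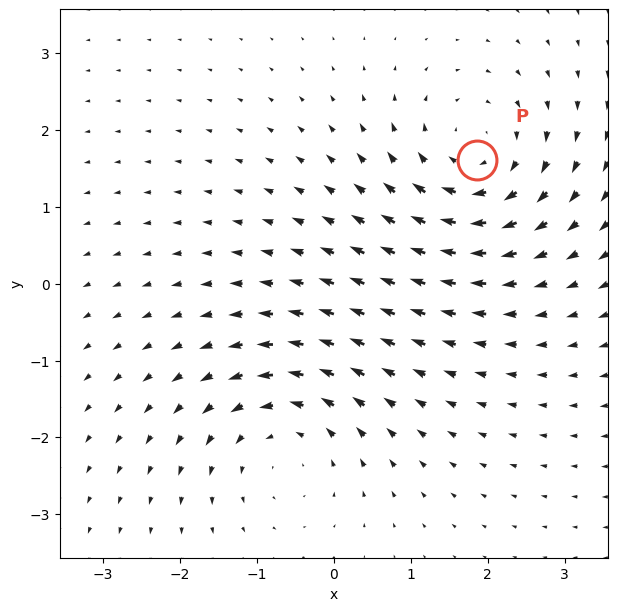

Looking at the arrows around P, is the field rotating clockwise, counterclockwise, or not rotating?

Near P at (1.9, 1.6) the arrows circulate clockwise. The curl (z-component) there is about -4; negative curl means clockwise rotation.

clockwise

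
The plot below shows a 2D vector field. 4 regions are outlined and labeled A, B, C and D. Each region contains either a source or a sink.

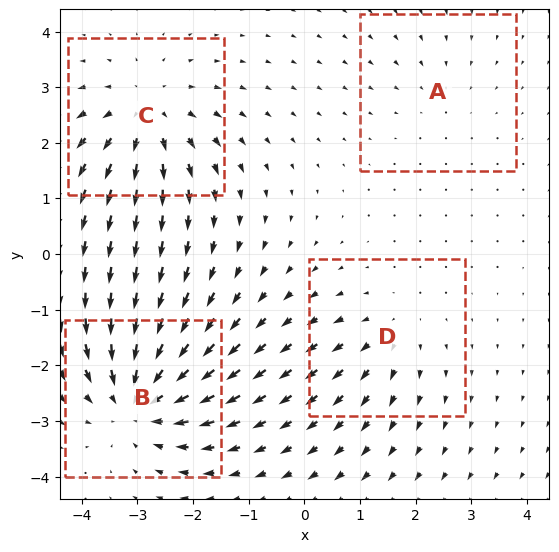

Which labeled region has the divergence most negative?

Divergence at each region's feature centre — A: about -2, B: about -6, C: about +5, D: about +3. Region B is most negative.

B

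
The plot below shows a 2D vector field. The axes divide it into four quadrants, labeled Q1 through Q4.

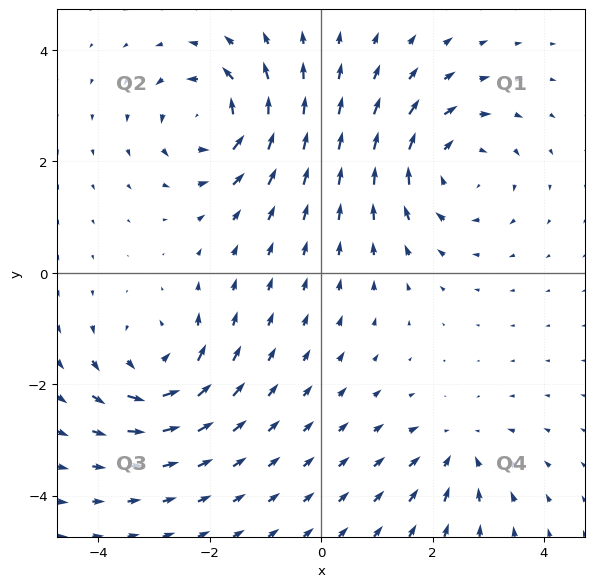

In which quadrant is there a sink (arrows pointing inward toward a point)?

Q4

The sink sits at approximately (2.5, -3.2), which lies in quadrant Q4. The divergence there is about -4, negative as expected for a sink.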